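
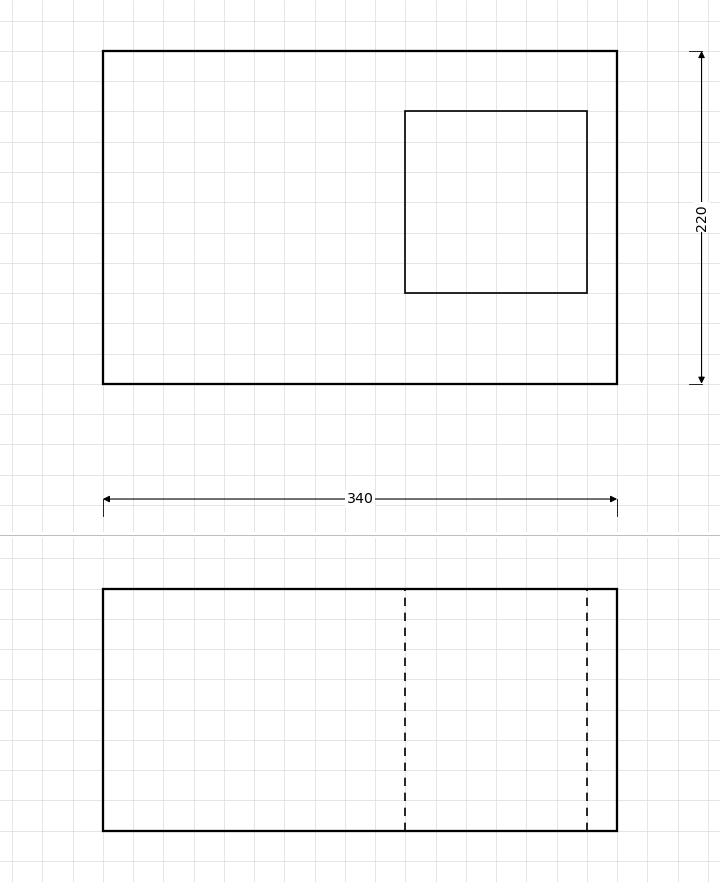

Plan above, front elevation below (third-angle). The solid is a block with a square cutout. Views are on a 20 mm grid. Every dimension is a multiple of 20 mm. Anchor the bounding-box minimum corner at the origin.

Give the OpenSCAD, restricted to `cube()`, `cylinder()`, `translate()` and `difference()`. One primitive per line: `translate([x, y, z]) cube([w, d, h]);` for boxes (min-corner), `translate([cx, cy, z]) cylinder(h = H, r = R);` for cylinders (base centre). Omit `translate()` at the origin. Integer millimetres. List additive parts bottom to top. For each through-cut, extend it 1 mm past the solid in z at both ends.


difference() {
  cube([340, 220, 160]);
  translate([200, 60, -1]) cube([120, 120, 162]);
}


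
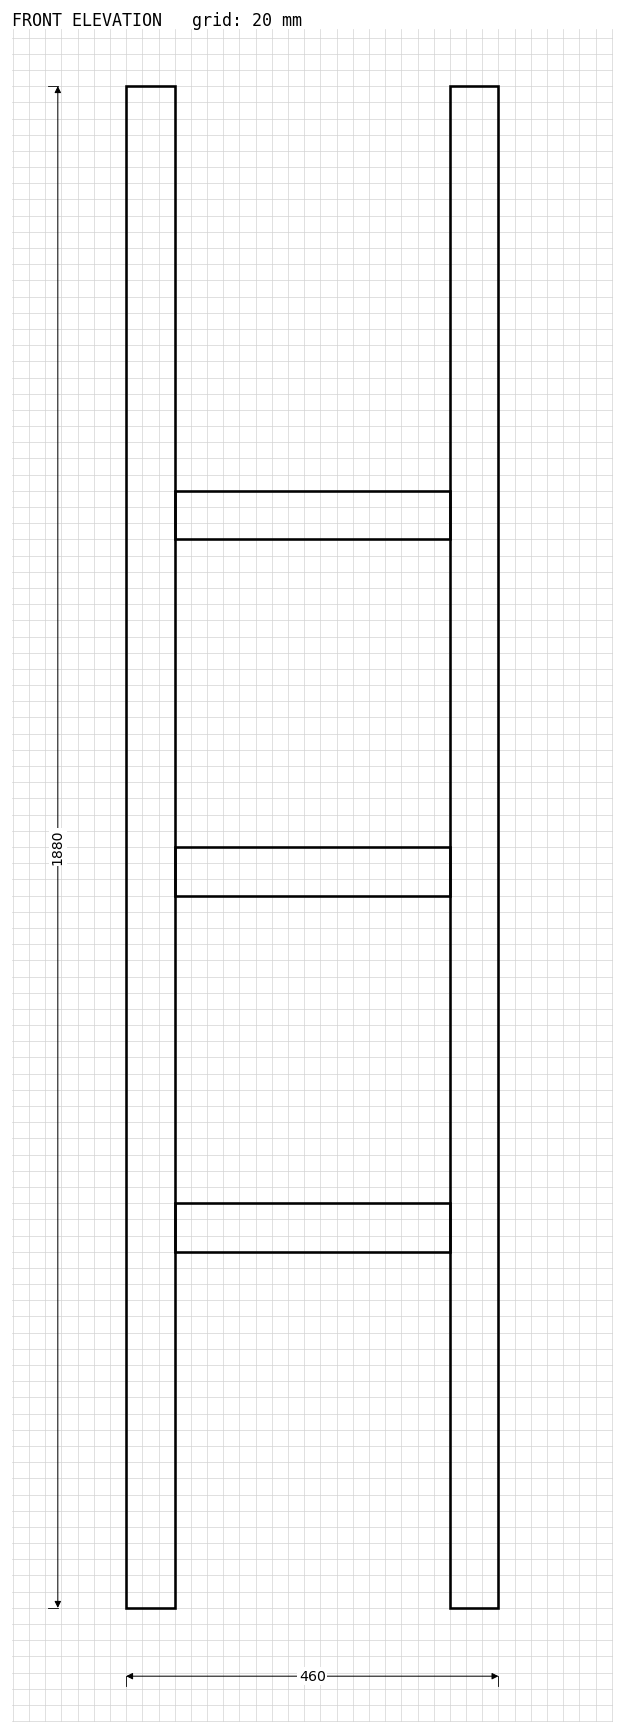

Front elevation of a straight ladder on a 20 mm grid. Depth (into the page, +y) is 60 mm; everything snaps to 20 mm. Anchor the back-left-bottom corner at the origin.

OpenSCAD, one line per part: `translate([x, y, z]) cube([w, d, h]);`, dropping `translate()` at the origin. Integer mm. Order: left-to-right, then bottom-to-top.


cube([60, 60, 1880]);
translate([60, 0, 440]) cube([340, 60, 60]);
translate([60, 0, 880]) cube([340, 60, 60]);
translate([60, 0, 1320]) cube([340, 60, 60]);
translate([400, 0, 0]) cube([60, 60, 1880]);


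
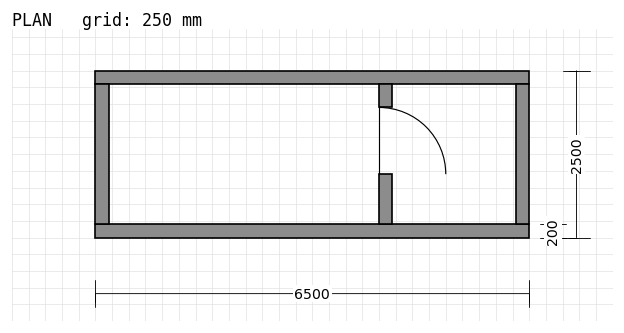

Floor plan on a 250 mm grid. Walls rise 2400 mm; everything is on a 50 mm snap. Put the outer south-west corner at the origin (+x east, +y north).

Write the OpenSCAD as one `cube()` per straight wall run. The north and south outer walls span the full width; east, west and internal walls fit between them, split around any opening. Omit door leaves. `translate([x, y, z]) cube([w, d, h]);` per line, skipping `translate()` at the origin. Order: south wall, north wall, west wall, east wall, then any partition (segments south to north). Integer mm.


cube([6500, 200, 2400]);
translate([0, 2300, 0]) cube([6500, 200, 2400]);
translate([0, 200, 0]) cube([200, 2100, 2400]);
translate([6300, 200, 0]) cube([200, 2100, 2400]);
translate([4250, 200, 0]) cube([200, 750, 2400]);
translate([4250, 1950, 0]) cube([200, 350, 2400]);


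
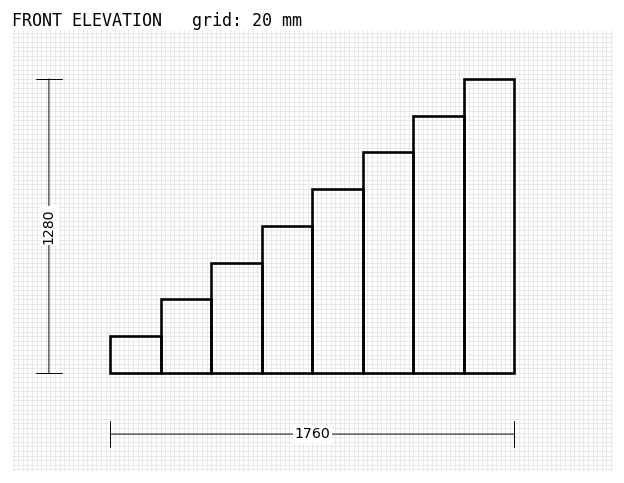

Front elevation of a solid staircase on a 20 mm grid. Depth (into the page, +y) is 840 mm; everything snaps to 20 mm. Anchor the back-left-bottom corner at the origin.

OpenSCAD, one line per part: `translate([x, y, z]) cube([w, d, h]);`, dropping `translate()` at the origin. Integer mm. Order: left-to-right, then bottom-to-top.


cube([220, 840, 160]);
translate([220, 0, 0]) cube([220, 840, 320]);
translate([440, 0, 0]) cube([220, 840, 480]);
translate([660, 0, 0]) cube([220, 840, 640]);
translate([880, 0, 0]) cube([220, 840, 800]);
translate([1100, 0, 0]) cube([220, 840, 960]);
translate([1320, 0, 0]) cube([220, 840, 1120]);
translate([1540, 0, 0]) cube([220, 840, 1280]);


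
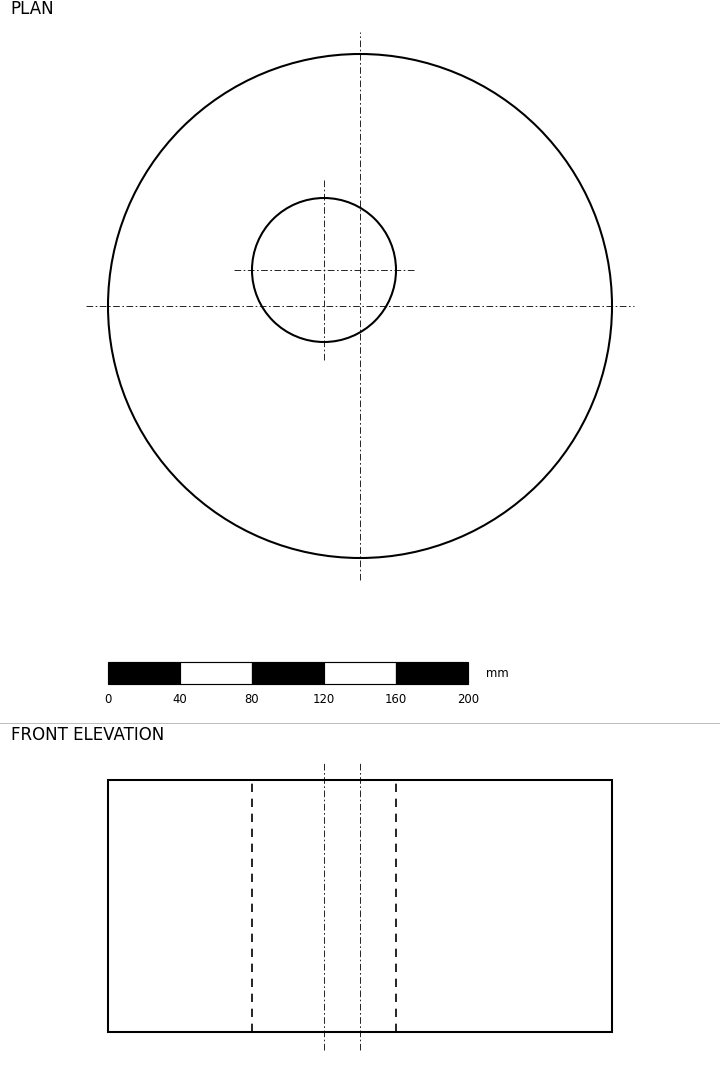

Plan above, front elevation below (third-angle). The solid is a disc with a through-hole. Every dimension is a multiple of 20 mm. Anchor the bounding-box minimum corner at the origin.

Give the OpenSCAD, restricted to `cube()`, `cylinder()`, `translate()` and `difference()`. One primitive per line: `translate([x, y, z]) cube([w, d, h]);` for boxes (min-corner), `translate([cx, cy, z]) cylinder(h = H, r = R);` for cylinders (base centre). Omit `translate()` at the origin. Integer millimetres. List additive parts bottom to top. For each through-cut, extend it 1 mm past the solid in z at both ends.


difference() {
  translate([140, 140, 0]) cylinder(h = 140, r = 140);
  translate([120, 160, -1]) cylinder(h = 142, r = 40);
}


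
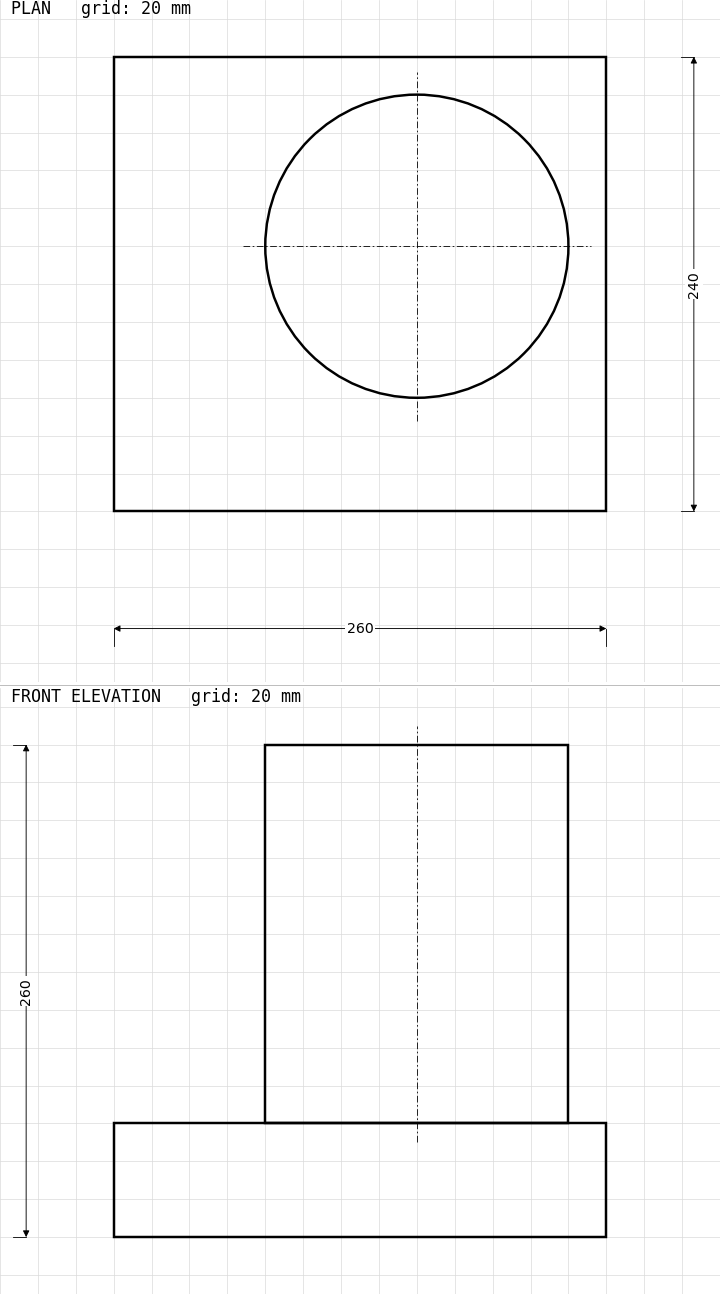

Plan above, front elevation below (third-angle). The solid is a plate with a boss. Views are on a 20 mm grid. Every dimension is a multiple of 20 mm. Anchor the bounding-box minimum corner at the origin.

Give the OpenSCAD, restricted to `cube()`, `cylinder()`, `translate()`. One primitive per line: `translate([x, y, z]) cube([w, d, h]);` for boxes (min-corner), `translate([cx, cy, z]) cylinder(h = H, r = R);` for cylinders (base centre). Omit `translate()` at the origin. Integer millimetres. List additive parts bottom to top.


cube([260, 240, 60]);
translate([160, 140, 60]) cylinder(h = 200, r = 80);


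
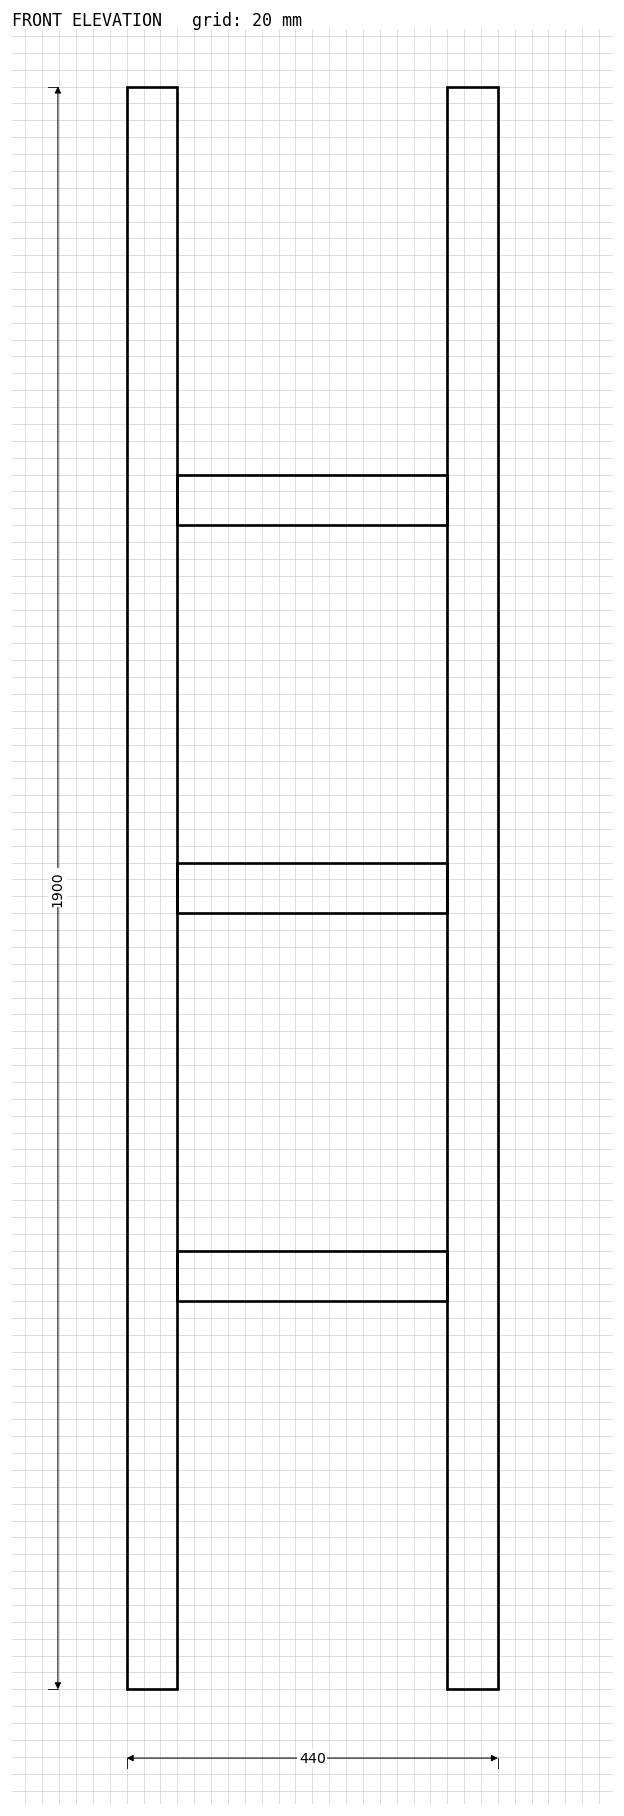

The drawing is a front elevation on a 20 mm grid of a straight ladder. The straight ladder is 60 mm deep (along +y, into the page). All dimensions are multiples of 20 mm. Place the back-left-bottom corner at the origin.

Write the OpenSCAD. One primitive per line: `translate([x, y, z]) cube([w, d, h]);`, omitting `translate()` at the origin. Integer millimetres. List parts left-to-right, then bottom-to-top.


cube([60, 60, 1900]);
translate([60, 0, 460]) cube([320, 60, 60]);
translate([60, 0, 920]) cube([320, 60, 60]);
translate([60, 0, 1380]) cube([320, 60, 60]);
translate([380, 0, 0]) cube([60, 60, 1900]);


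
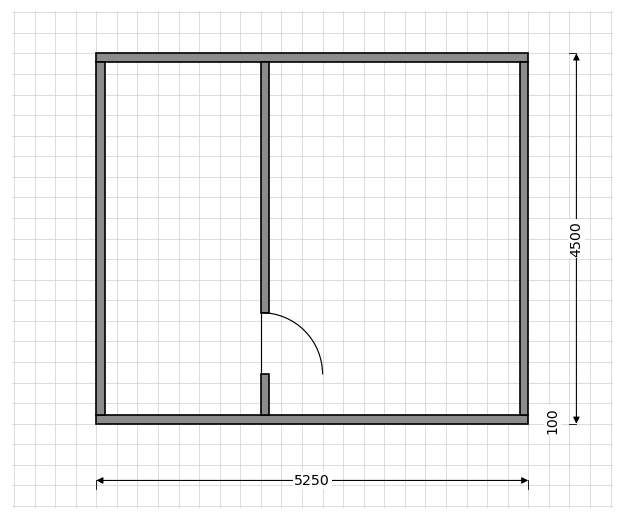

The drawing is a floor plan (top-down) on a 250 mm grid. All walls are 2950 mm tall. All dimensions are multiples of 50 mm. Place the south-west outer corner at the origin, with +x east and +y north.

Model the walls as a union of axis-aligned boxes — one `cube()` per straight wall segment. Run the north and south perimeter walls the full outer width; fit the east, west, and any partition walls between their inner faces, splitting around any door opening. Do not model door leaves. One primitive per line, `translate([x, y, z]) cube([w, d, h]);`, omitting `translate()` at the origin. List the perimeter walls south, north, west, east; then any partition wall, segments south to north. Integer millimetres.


cube([5250, 100, 2950]);
translate([0, 4400, 0]) cube([5250, 100, 2950]);
translate([0, 100, 0]) cube([100, 4300, 2950]);
translate([5150, 100, 0]) cube([100, 4300, 2950]);
translate([2000, 100, 0]) cube([100, 500, 2950]);
translate([2000, 1350, 0]) cube([100, 3050, 2950]);


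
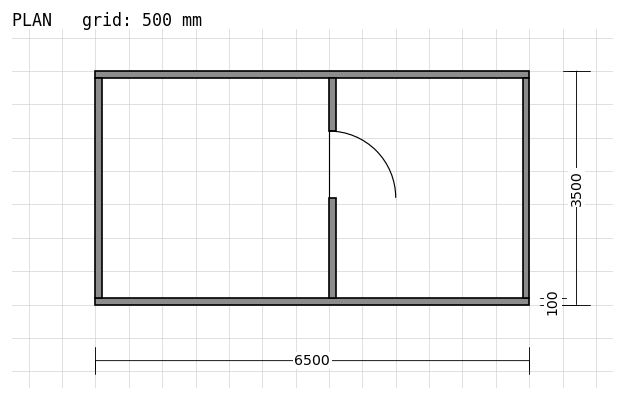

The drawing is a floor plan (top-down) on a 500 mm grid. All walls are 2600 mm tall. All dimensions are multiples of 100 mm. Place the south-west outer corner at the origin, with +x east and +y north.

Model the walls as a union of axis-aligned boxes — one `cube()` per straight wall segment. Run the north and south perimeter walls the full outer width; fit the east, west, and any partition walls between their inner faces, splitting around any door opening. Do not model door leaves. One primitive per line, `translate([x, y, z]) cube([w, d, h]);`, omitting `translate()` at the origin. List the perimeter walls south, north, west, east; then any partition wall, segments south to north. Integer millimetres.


cube([6500, 100, 2600]);
translate([0, 3400, 0]) cube([6500, 100, 2600]);
translate([0, 100, 0]) cube([100, 3300, 2600]);
translate([6400, 100, 0]) cube([100, 3300, 2600]);
translate([3500, 100, 0]) cube([100, 1500, 2600]);
translate([3500, 2600, 0]) cube([100, 800, 2600]);


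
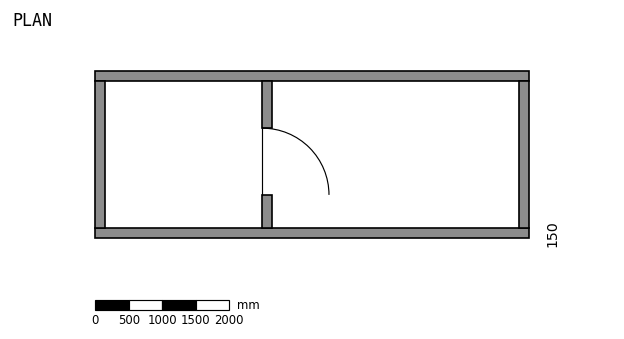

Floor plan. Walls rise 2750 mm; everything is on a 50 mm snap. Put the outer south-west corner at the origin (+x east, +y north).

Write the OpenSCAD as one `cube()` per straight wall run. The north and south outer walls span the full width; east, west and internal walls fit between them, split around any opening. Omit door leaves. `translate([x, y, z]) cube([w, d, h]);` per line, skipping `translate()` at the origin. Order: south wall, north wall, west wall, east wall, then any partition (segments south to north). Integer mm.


cube([6500, 150, 2750]);
translate([0, 2350, 0]) cube([6500, 150, 2750]);
translate([0, 150, 0]) cube([150, 2200, 2750]);
translate([6350, 150, 0]) cube([150, 2200, 2750]);
translate([2500, 150, 0]) cube([150, 500, 2750]);
translate([2500, 1650, 0]) cube([150, 700, 2750]);


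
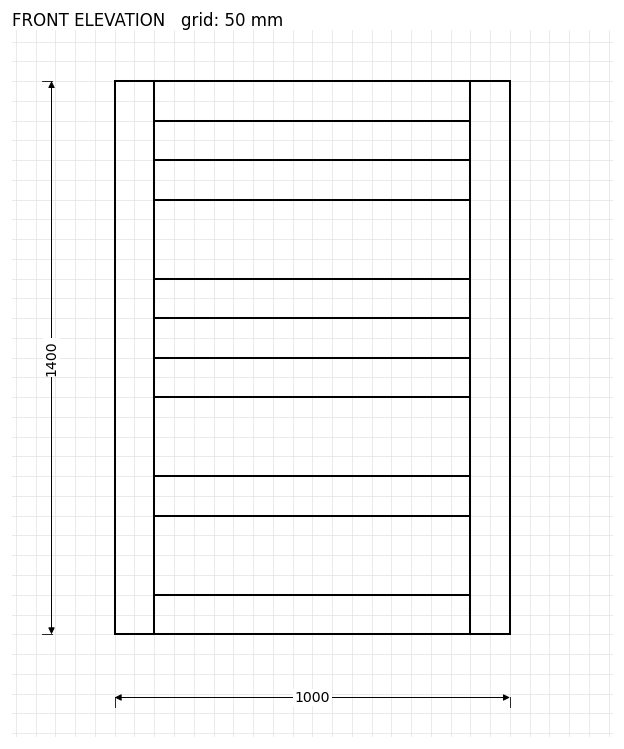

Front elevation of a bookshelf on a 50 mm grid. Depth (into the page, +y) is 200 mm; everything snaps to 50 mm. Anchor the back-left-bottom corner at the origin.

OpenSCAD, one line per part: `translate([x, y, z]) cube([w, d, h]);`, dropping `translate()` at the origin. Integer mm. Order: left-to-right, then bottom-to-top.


cube([100, 200, 1400]);
translate([100, 0, 0]) cube([800, 200, 100]);
translate([100, 0, 300]) cube([800, 200, 100]);
translate([100, 0, 600]) cube([800, 200, 100]);
translate([100, 0, 800]) cube([800, 200, 100]);
translate([100, 0, 1100]) cube([800, 200, 100]);
translate([100, 0, 1300]) cube([800, 200, 100]);
translate([900, 0, 0]) cube([100, 200, 1400]);


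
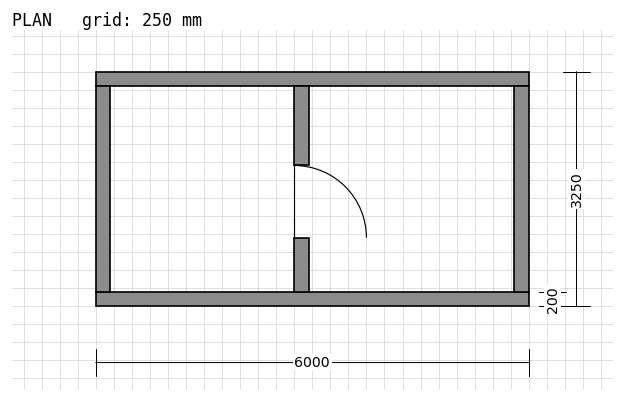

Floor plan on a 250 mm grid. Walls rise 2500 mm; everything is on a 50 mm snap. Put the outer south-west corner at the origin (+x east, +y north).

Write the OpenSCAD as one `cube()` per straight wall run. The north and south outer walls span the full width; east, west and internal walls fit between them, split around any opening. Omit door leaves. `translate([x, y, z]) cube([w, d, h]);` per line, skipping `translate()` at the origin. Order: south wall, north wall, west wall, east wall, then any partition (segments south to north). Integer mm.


cube([6000, 200, 2500]);
translate([0, 3050, 0]) cube([6000, 200, 2500]);
translate([0, 200, 0]) cube([200, 2850, 2500]);
translate([5800, 200, 0]) cube([200, 2850, 2500]);
translate([2750, 200, 0]) cube([200, 750, 2500]);
translate([2750, 1950, 0]) cube([200, 1100, 2500]);


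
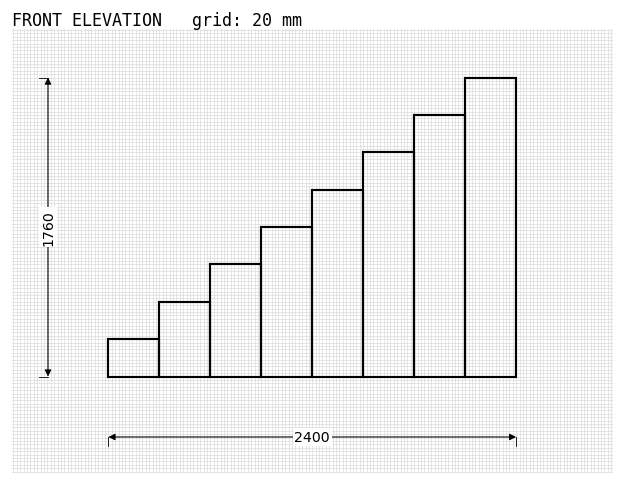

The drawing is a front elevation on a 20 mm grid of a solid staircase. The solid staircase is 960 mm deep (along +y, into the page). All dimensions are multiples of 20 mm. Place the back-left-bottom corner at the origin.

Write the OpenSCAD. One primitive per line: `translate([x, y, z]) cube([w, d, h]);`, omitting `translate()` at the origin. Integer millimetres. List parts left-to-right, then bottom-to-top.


cube([300, 960, 220]);
translate([300, 0, 0]) cube([300, 960, 440]);
translate([600, 0, 0]) cube([300, 960, 660]);
translate([900, 0, 0]) cube([300, 960, 880]);
translate([1200, 0, 0]) cube([300, 960, 1100]);
translate([1500, 0, 0]) cube([300, 960, 1320]);
translate([1800, 0, 0]) cube([300, 960, 1540]);
translate([2100, 0, 0]) cube([300, 960, 1760]);


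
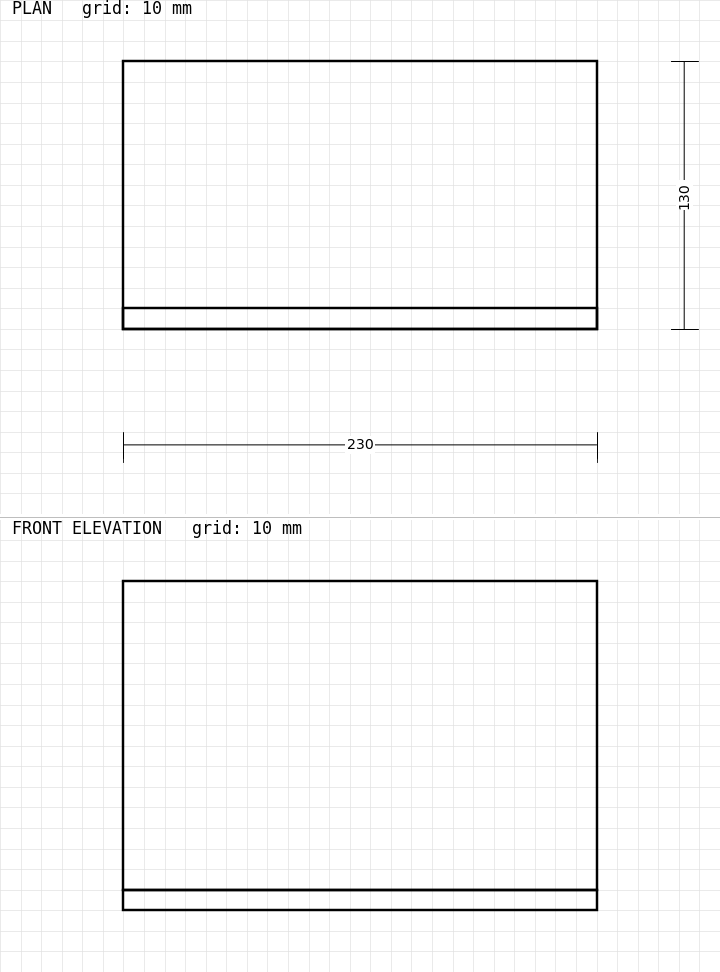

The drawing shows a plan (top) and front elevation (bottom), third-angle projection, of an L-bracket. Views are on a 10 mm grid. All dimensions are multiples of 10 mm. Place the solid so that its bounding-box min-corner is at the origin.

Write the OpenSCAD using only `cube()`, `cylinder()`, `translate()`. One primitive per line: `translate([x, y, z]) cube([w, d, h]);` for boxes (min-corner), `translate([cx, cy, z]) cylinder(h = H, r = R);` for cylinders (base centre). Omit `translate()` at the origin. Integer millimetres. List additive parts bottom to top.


cube([230, 130, 10]);
translate([0, 0, 10]) cube([230, 10, 150]);


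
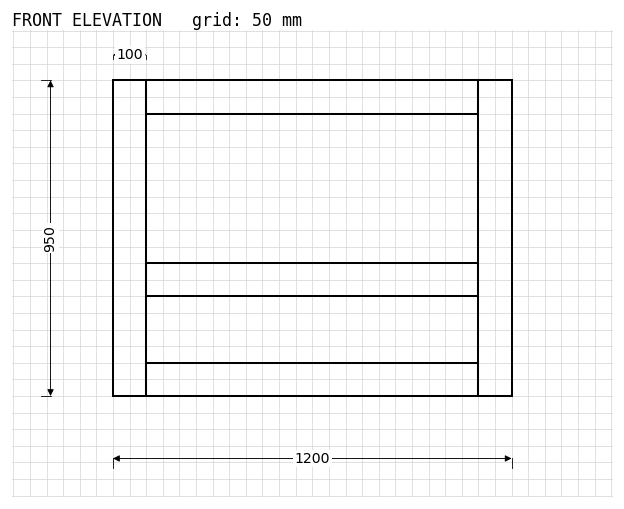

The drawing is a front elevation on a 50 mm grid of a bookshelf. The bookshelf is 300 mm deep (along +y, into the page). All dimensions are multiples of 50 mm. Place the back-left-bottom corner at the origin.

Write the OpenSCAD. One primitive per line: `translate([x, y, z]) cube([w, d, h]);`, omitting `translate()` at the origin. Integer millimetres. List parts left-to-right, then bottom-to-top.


cube([100, 300, 950]);
translate([100, 0, 0]) cube([1000, 300, 100]);
translate([100, 0, 300]) cube([1000, 300, 100]);
translate([100, 0, 850]) cube([1000, 300, 100]);
translate([1100, 0, 0]) cube([100, 300, 950]);


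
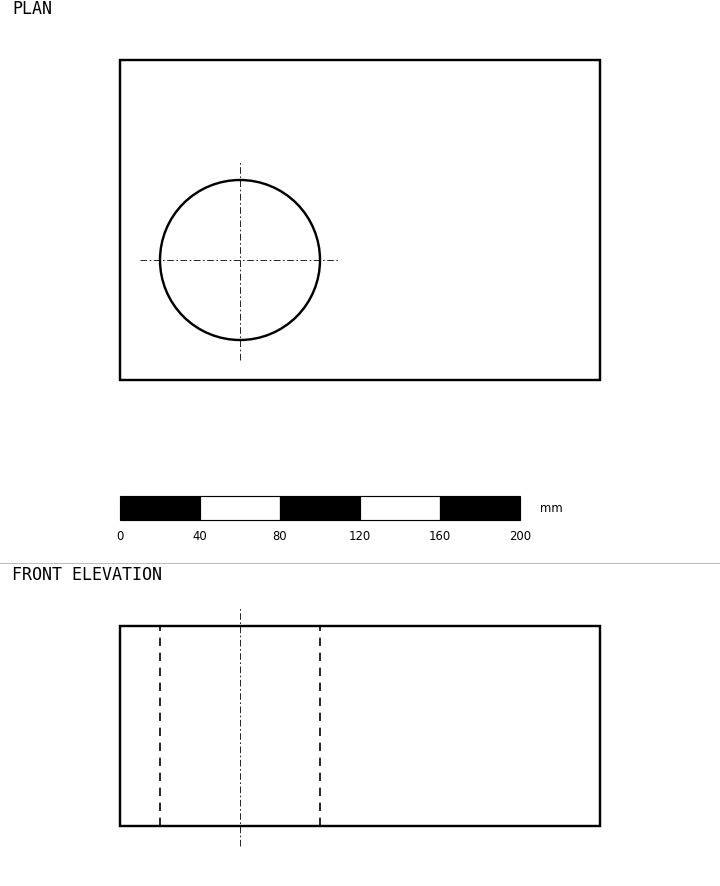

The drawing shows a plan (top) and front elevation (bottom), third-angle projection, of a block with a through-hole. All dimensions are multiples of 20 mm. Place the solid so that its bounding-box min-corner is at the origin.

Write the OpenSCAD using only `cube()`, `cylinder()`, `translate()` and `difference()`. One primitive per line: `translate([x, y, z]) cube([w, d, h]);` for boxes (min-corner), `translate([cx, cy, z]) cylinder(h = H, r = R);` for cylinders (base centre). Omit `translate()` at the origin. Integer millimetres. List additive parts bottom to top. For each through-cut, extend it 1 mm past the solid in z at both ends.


difference() {
  cube([240, 160, 100]);
  translate([60, 60, -1]) cylinder(h = 102, r = 40);
}


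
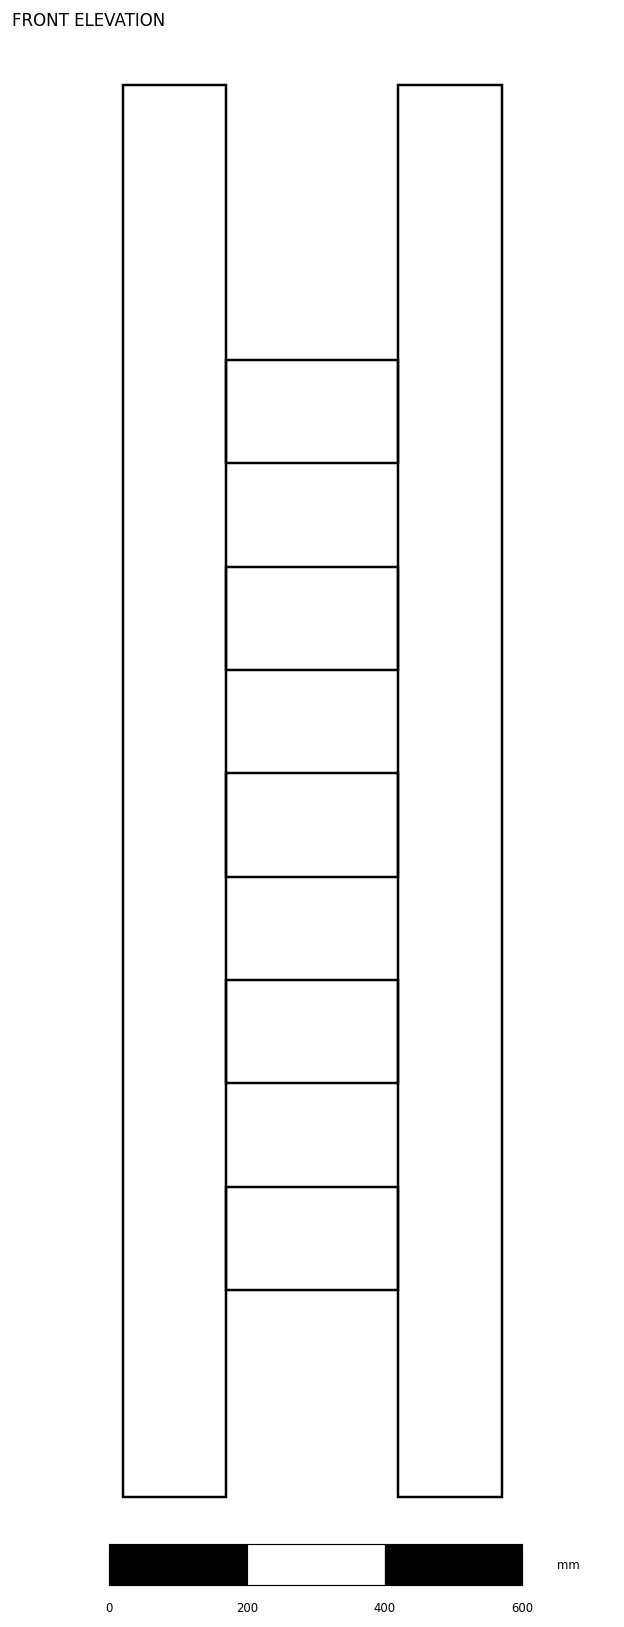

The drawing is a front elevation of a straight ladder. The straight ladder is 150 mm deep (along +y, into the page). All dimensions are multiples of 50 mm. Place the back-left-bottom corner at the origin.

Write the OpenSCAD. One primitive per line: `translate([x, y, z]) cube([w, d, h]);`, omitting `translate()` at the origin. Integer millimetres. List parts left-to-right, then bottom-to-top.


cube([150, 150, 2050]);
translate([150, 0, 300]) cube([250, 150, 150]);
translate([150, 0, 600]) cube([250, 150, 150]);
translate([150, 0, 900]) cube([250, 150, 150]);
translate([150, 0, 1200]) cube([250, 150, 150]);
translate([150, 0, 1500]) cube([250, 150, 150]);
translate([400, 0, 0]) cube([150, 150, 2050]);


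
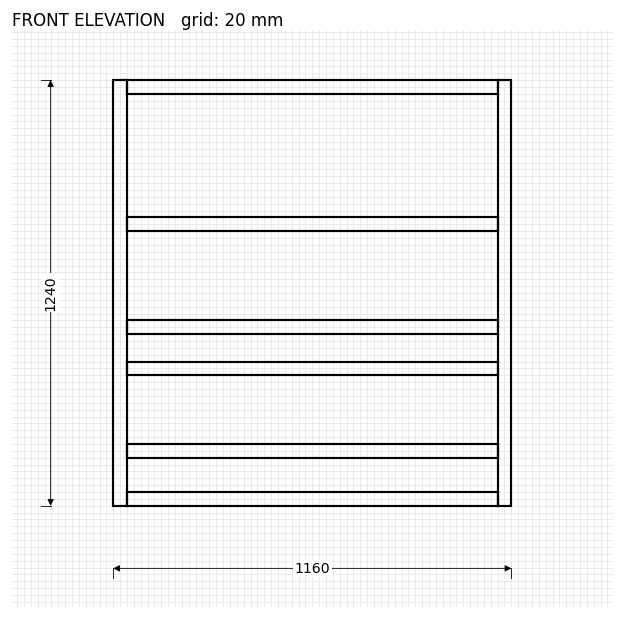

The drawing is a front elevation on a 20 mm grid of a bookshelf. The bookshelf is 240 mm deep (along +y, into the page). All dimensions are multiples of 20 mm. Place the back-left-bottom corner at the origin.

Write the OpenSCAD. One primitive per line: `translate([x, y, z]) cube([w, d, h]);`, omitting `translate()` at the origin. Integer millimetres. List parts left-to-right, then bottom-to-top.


cube([40, 240, 1240]);
translate([40, 0, 0]) cube([1080, 240, 40]);
translate([40, 0, 140]) cube([1080, 240, 40]);
translate([40, 0, 380]) cube([1080, 240, 40]);
translate([40, 0, 500]) cube([1080, 240, 40]);
translate([40, 0, 800]) cube([1080, 240, 40]);
translate([40, 0, 1200]) cube([1080, 240, 40]);
translate([1120, 0, 0]) cube([40, 240, 1240]);


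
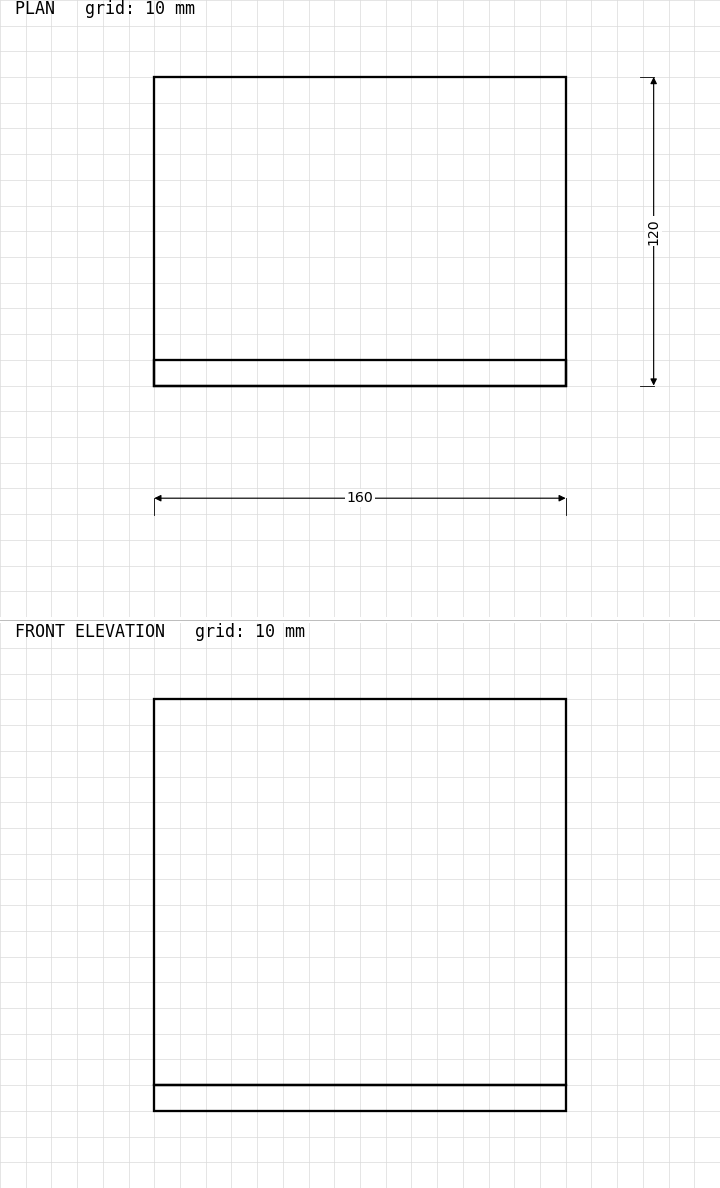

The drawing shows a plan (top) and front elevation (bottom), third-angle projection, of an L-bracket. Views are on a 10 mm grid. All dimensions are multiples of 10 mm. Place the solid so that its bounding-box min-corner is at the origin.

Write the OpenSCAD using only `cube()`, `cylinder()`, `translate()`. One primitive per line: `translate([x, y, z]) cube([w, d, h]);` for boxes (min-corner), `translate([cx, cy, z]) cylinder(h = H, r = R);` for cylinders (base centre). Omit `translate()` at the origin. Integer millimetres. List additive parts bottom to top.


cube([160, 120, 10]);
translate([0, 0, 10]) cube([160, 10, 150]);


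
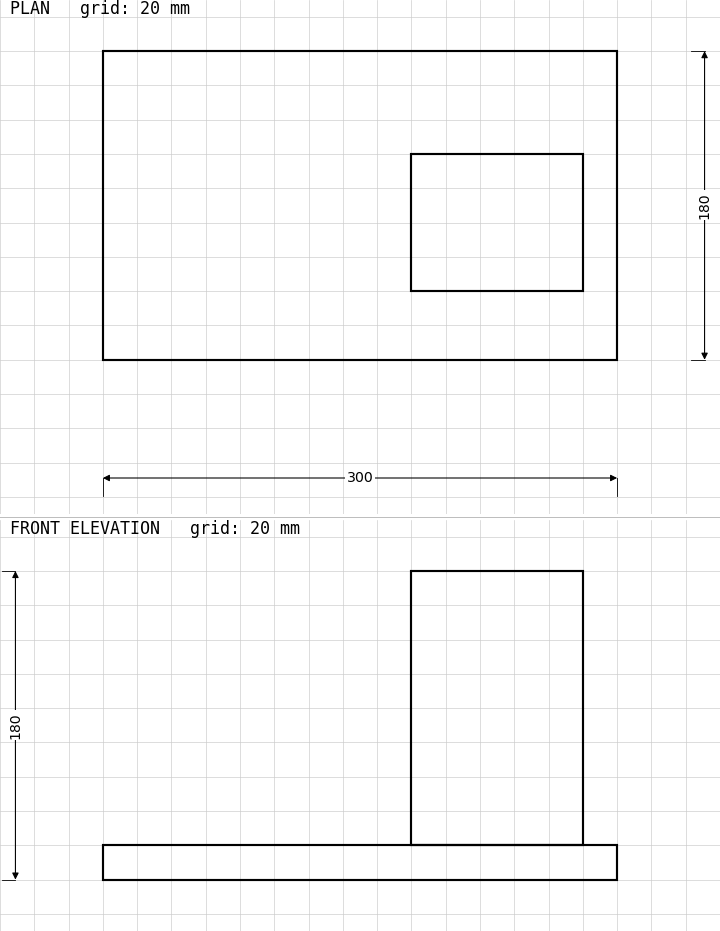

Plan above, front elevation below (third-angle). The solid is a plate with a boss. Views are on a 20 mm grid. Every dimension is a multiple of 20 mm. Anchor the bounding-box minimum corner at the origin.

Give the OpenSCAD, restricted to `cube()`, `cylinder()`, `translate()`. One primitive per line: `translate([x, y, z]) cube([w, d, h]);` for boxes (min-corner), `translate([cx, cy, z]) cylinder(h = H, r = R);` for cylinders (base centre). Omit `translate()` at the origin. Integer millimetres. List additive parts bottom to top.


cube([300, 180, 20]);
translate([180, 40, 20]) cube([100, 80, 160]);


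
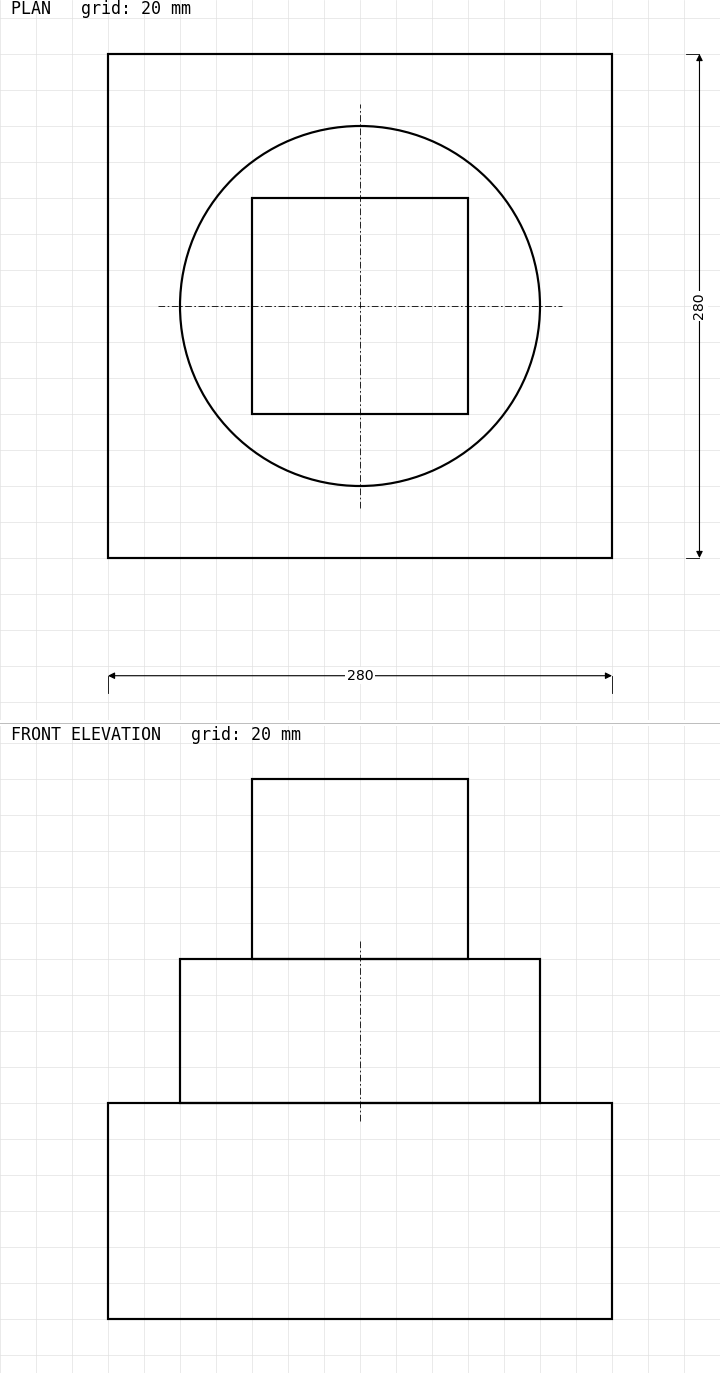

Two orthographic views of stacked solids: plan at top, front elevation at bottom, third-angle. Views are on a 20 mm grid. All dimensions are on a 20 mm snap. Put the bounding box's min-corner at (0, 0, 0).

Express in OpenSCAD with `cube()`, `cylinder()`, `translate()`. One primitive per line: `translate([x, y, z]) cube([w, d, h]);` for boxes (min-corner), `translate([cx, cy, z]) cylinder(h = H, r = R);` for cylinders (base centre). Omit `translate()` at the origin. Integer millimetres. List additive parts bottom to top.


cube([280, 280, 120]);
translate([140, 140, 120]) cylinder(h = 80, r = 100);
translate([80, 80, 200]) cube([120, 120, 100]);


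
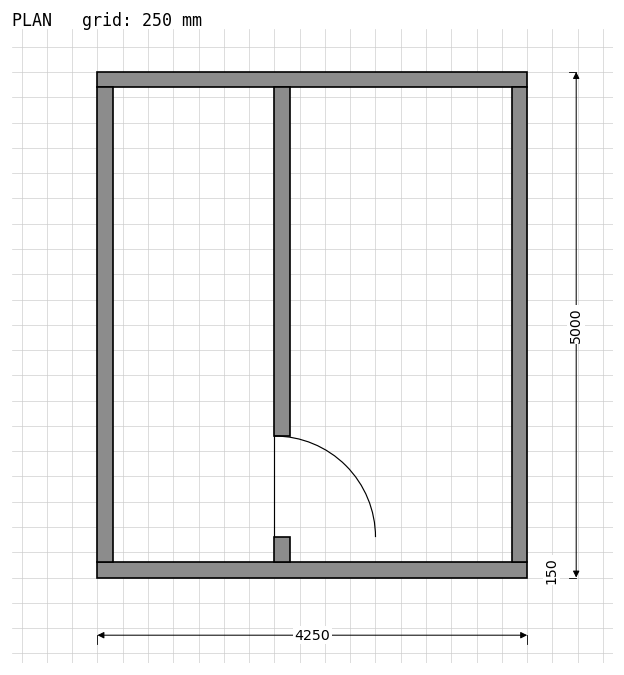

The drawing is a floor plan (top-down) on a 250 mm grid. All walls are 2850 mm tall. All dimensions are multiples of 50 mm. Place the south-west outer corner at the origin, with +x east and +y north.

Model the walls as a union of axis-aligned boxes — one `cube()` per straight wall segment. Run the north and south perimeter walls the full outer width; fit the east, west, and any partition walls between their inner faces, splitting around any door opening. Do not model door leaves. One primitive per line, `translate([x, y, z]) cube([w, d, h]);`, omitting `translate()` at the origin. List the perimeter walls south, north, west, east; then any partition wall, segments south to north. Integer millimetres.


cube([4250, 150, 2850]);
translate([0, 4850, 0]) cube([4250, 150, 2850]);
translate([0, 150, 0]) cube([150, 4700, 2850]);
translate([4100, 150, 0]) cube([150, 4700, 2850]);
translate([1750, 150, 0]) cube([150, 250, 2850]);
translate([1750, 1400, 0]) cube([150, 3450, 2850]);


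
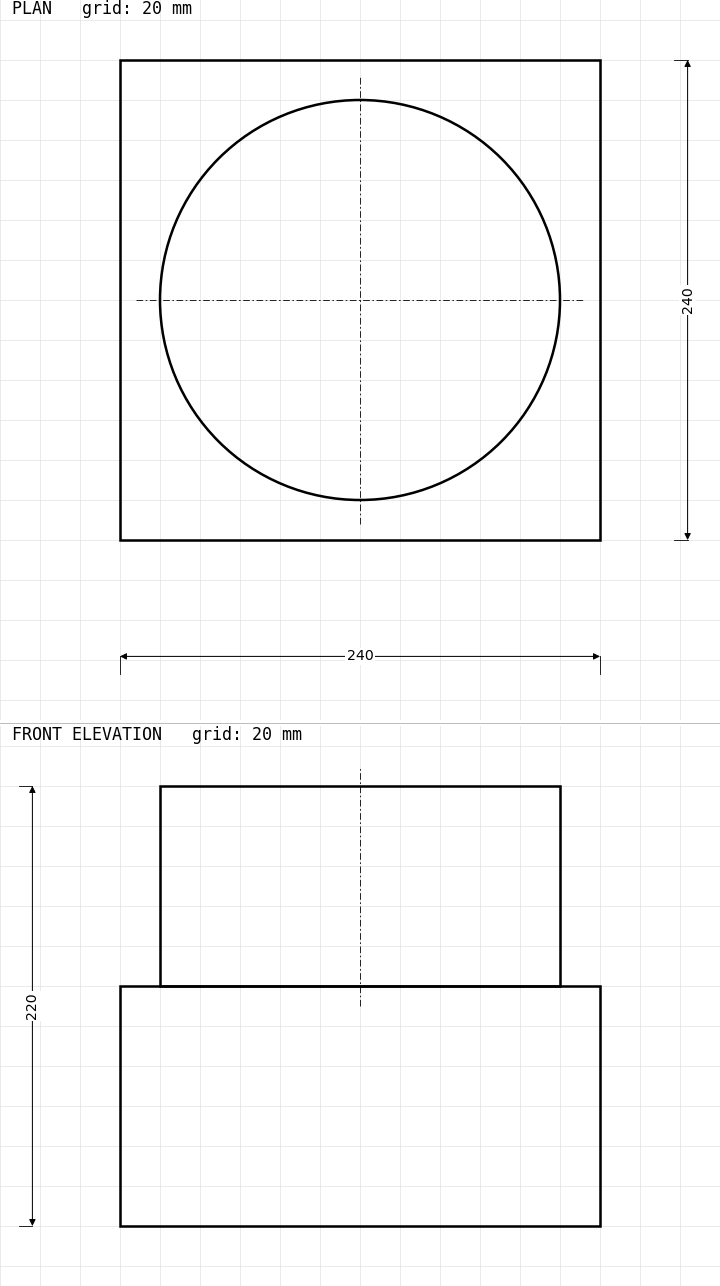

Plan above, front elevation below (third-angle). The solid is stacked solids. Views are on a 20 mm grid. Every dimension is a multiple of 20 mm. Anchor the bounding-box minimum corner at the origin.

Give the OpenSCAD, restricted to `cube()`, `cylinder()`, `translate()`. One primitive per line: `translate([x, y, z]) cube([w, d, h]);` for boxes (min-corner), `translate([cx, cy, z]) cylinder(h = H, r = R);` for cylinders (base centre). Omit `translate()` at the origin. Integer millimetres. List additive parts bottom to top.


cube([240, 240, 120]);
translate([120, 120, 120]) cylinder(h = 100, r = 100);


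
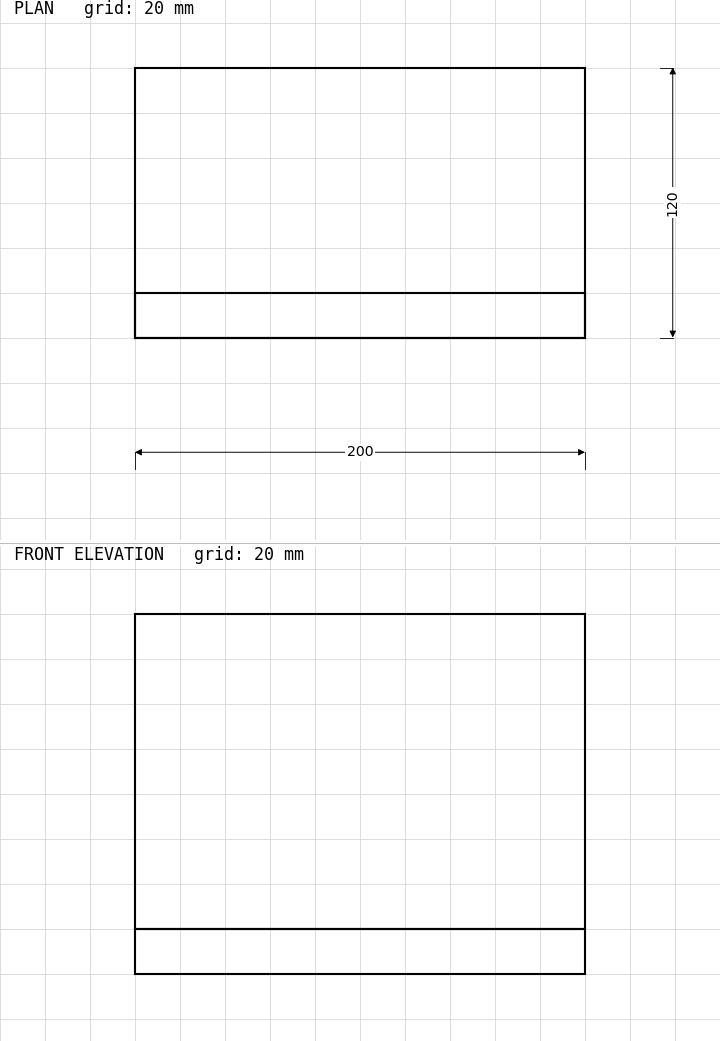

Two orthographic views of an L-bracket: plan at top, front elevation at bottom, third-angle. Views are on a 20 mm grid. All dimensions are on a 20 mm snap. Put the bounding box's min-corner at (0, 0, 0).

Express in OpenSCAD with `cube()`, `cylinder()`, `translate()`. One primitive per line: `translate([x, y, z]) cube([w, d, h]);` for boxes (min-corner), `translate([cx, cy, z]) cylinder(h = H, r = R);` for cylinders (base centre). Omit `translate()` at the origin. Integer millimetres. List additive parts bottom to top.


cube([200, 120, 20]);
translate([0, 0, 20]) cube([200, 20, 140]);


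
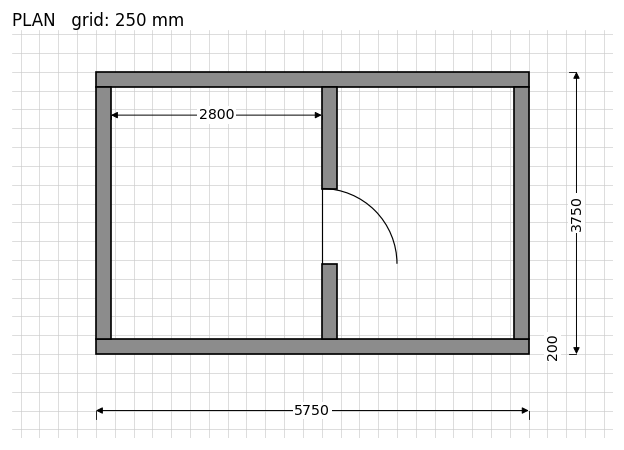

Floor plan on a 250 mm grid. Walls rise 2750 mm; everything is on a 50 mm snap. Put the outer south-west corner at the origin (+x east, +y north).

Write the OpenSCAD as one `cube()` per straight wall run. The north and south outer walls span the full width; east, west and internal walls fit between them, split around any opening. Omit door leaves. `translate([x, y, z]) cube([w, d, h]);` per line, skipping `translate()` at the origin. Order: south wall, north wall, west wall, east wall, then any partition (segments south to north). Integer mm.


cube([5750, 200, 2750]);
translate([0, 3550, 0]) cube([5750, 200, 2750]);
translate([0, 200, 0]) cube([200, 3350, 2750]);
translate([5550, 200, 0]) cube([200, 3350, 2750]);
translate([3000, 200, 0]) cube([200, 1000, 2750]);
translate([3000, 2200, 0]) cube([200, 1350, 2750]);


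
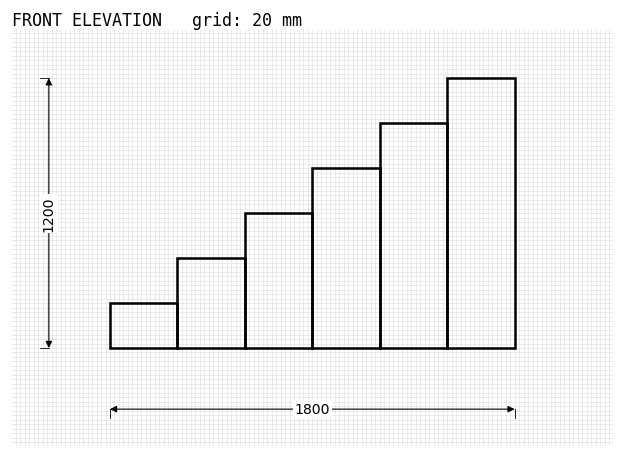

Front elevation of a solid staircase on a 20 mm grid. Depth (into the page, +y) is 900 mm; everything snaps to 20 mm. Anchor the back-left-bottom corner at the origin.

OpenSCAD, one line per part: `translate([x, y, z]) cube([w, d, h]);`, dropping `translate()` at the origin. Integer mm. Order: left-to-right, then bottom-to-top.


cube([300, 900, 200]);
translate([300, 0, 0]) cube([300, 900, 400]);
translate([600, 0, 0]) cube([300, 900, 600]);
translate([900, 0, 0]) cube([300, 900, 800]);
translate([1200, 0, 0]) cube([300, 900, 1000]);
translate([1500, 0, 0]) cube([300, 900, 1200]);


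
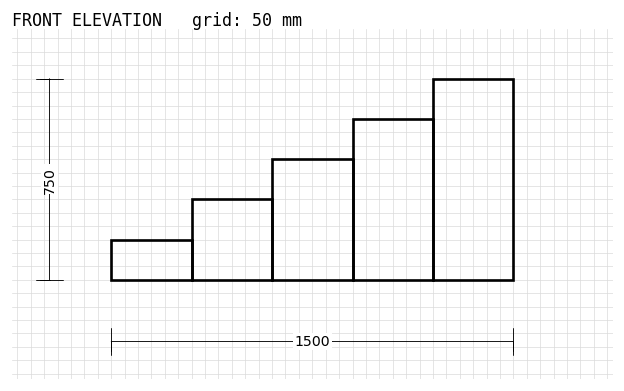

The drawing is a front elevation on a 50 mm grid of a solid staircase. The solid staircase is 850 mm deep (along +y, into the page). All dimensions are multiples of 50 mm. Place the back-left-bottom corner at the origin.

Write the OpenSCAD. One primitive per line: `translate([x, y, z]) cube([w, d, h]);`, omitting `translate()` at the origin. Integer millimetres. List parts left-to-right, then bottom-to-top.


cube([300, 850, 150]);
translate([300, 0, 0]) cube([300, 850, 300]);
translate([600, 0, 0]) cube([300, 850, 450]);
translate([900, 0, 0]) cube([300, 850, 600]);
translate([1200, 0, 0]) cube([300, 850, 750]);


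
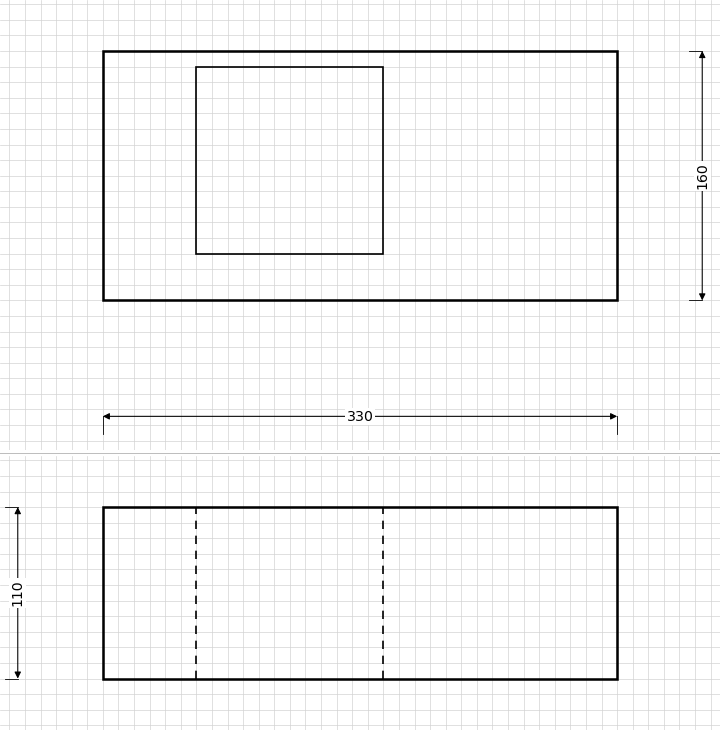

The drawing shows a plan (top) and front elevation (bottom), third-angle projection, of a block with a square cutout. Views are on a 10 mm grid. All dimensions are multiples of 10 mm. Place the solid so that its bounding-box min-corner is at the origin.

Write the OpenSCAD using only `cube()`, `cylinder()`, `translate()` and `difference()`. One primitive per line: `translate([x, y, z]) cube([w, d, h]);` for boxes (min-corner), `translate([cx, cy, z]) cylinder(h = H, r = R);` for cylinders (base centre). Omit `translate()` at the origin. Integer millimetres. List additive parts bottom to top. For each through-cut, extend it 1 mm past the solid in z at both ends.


difference() {
  cube([330, 160, 110]);
  translate([60, 30, -1]) cube([120, 120, 112]);
}


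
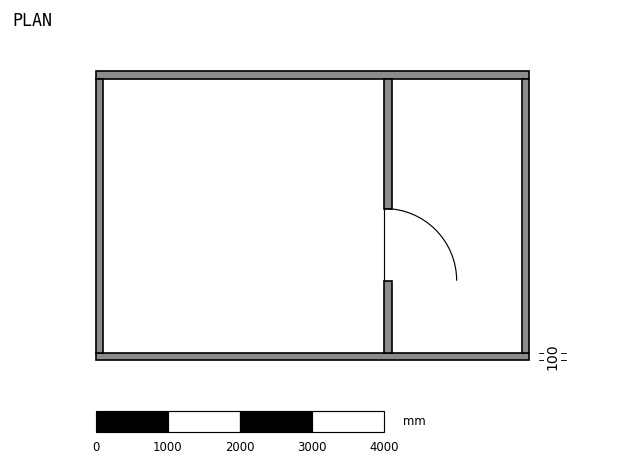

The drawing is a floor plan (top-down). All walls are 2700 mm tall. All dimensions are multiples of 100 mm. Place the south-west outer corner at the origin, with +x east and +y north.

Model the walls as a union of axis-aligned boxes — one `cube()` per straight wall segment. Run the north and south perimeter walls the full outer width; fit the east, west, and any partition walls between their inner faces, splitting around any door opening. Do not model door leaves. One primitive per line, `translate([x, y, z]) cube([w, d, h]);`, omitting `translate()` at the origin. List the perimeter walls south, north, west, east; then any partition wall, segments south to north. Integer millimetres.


cube([6000, 100, 2700]);
translate([0, 3900, 0]) cube([6000, 100, 2700]);
translate([0, 100, 0]) cube([100, 3800, 2700]);
translate([5900, 100, 0]) cube([100, 3800, 2700]);
translate([4000, 100, 0]) cube([100, 1000, 2700]);
translate([4000, 2100, 0]) cube([100, 1800, 2700]);


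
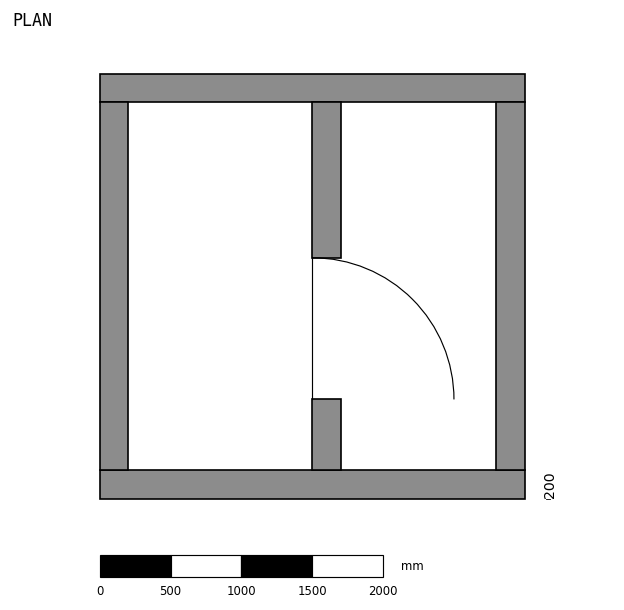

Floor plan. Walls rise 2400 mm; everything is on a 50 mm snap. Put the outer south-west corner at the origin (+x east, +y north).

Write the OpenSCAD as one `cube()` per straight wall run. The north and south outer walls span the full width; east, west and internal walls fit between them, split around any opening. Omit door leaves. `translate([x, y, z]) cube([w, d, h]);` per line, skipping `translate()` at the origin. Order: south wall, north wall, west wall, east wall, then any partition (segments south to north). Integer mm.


cube([3000, 200, 2400]);
translate([0, 2800, 0]) cube([3000, 200, 2400]);
translate([0, 200, 0]) cube([200, 2600, 2400]);
translate([2800, 200, 0]) cube([200, 2600, 2400]);
translate([1500, 200, 0]) cube([200, 500, 2400]);
translate([1500, 1700, 0]) cube([200, 1100, 2400]);


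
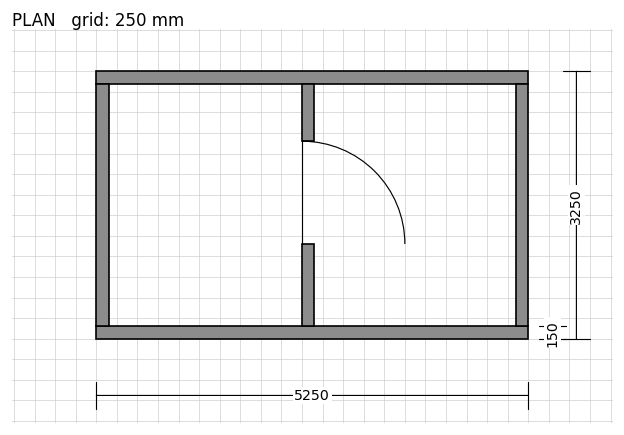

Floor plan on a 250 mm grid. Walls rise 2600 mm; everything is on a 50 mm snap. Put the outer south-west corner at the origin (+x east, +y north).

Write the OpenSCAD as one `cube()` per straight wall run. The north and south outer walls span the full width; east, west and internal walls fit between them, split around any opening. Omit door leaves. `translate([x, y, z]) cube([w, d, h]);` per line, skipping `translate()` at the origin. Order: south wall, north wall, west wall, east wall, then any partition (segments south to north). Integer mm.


cube([5250, 150, 2600]);
translate([0, 3100, 0]) cube([5250, 150, 2600]);
translate([0, 150, 0]) cube([150, 2950, 2600]);
translate([5100, 150, 0]) cube([150, 2950, 2600]);
translate([2500, 150, 0]) cube([150, 1000, 2600]);
translate([2500, 2400, 0]) cube([150, 700, 2600]);


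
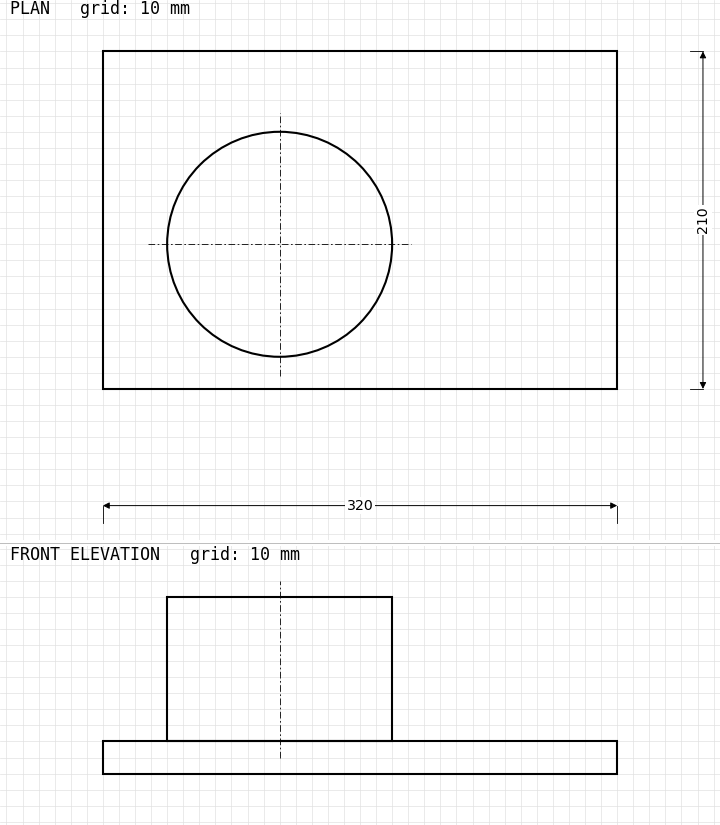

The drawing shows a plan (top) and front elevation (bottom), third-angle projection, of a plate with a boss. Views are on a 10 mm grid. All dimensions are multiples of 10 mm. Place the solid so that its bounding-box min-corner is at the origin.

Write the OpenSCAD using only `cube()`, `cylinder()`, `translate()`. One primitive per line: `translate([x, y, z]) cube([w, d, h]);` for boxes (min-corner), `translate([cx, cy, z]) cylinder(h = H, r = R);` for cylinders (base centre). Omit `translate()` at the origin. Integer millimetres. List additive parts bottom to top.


cube([320, 210, 20]);
translate([110, 90, 20]) cylinder(h = 90, r = 70);


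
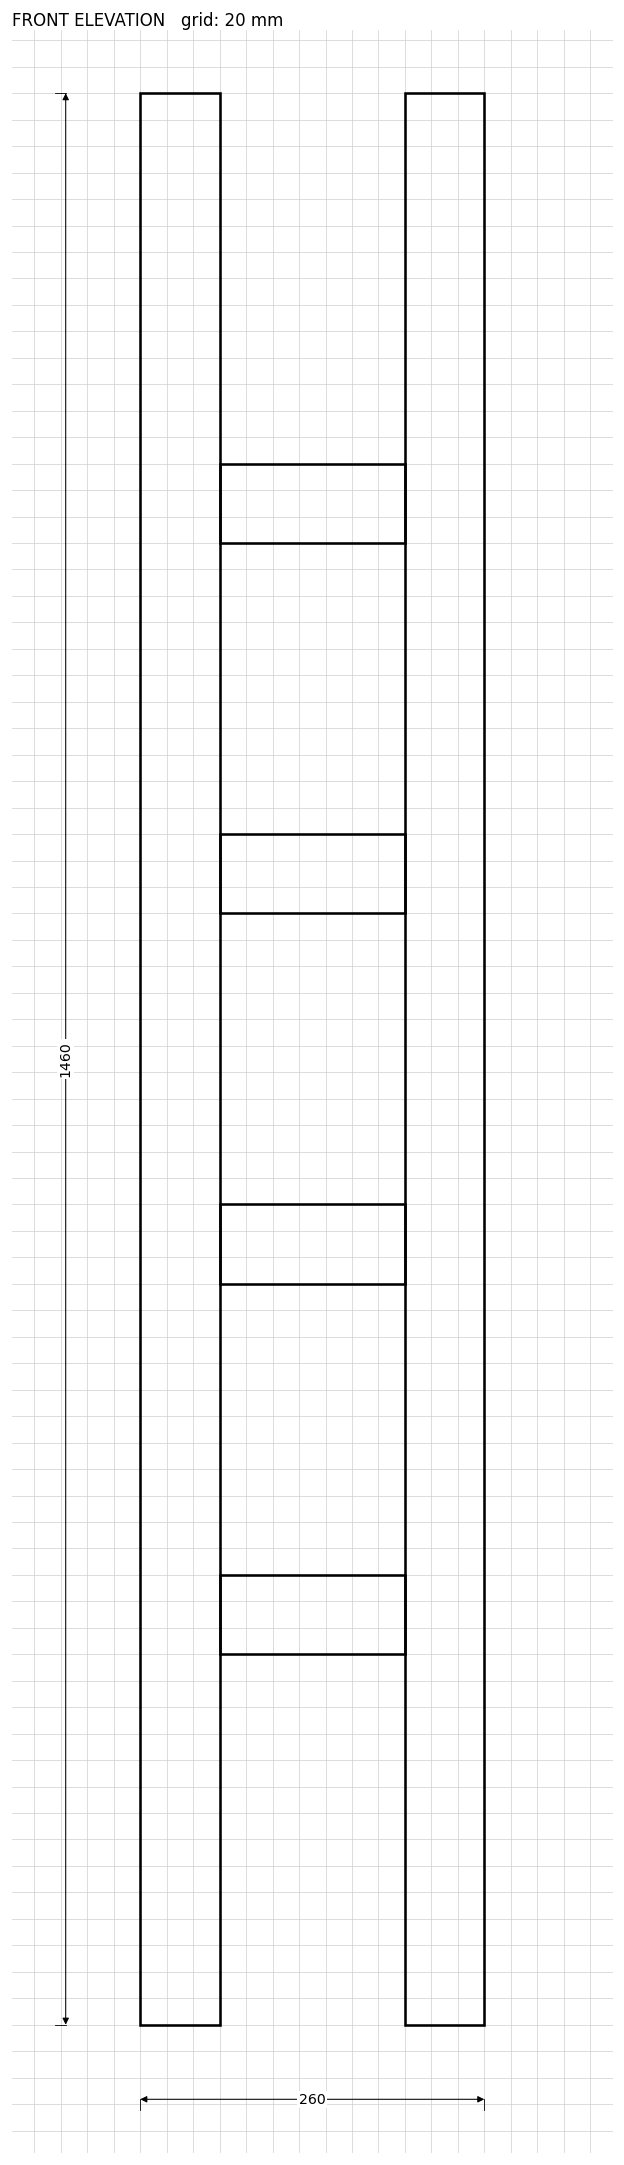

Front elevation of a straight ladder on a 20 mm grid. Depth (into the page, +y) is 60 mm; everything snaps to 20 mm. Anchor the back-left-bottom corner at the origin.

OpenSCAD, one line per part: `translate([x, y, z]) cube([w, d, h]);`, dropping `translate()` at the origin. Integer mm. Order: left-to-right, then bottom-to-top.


cube([60, 60, 1460]);
translate([60, 0, 280]) cube([140, 60, 60]);
translate([60, 0, 560]) cube([140, 60, 60]);
translate([60, 0, 840]) cube([140, 60, 60]);
translate([60, 0, 1120]) cube([140, 60, 60]);
translate([200, 0, 0]) cube([60, 60, 1460]);


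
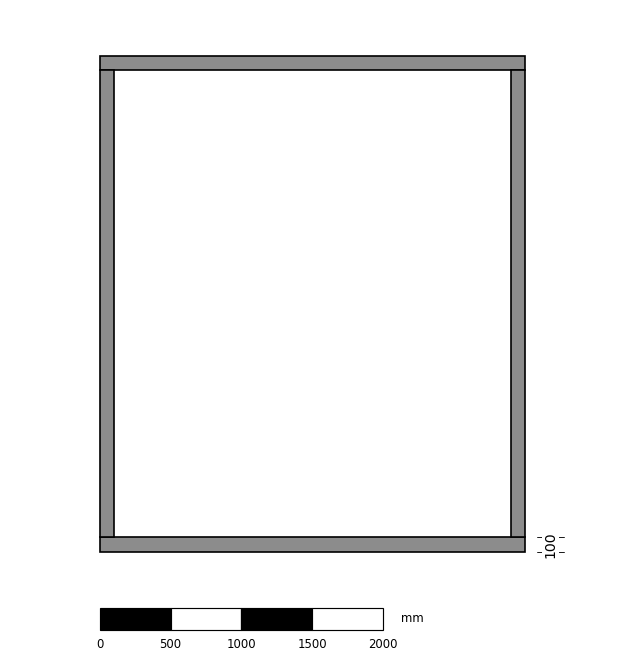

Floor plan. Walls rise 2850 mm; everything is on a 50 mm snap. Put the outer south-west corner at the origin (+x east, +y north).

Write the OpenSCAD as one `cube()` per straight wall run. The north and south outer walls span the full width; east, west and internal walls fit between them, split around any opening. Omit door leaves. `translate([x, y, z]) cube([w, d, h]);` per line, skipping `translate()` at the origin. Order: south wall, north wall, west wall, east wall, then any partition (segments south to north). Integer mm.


cube([3000, 100, 2850]);
translate([0, 3400, 0]) cube([3000, 100, 2850]);
translate([0, 100, 0]) cube([100, 3300, 2850]);
translate([2900, 100, 0]) cube([100, 3300, 2850]);


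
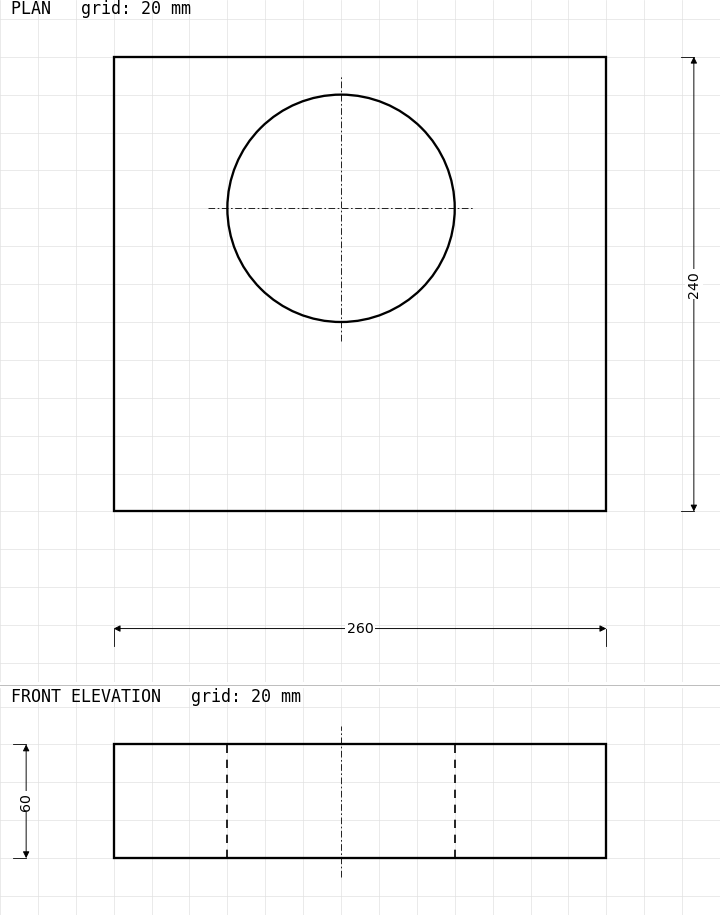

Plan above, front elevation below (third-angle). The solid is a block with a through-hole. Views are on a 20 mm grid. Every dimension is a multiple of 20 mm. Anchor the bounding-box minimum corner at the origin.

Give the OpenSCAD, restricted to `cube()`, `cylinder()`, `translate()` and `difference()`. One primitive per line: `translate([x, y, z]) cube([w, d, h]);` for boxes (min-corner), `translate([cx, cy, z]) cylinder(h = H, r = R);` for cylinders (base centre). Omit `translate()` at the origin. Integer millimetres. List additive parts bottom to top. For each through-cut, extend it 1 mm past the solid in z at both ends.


difference() {
  cube([260, 240, 60]);
  translate([120, 160, -1]) cylinder(h = 62, r = 60);
}


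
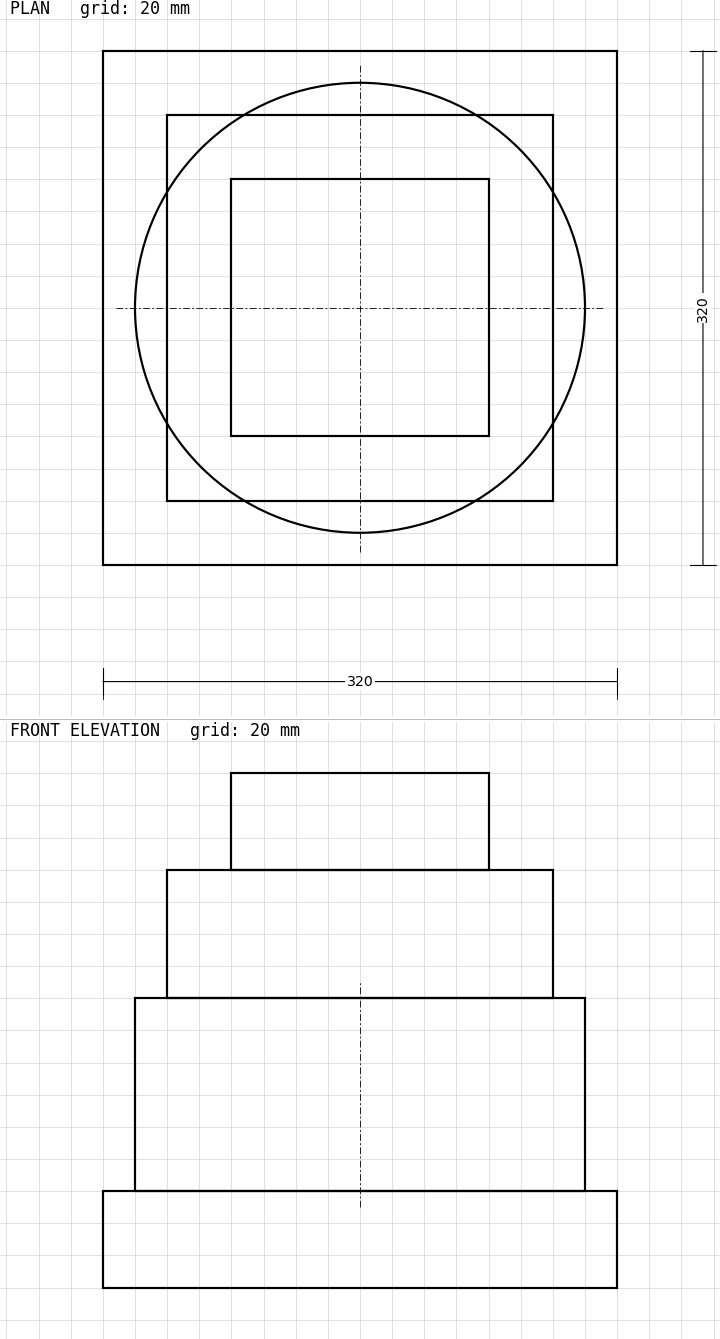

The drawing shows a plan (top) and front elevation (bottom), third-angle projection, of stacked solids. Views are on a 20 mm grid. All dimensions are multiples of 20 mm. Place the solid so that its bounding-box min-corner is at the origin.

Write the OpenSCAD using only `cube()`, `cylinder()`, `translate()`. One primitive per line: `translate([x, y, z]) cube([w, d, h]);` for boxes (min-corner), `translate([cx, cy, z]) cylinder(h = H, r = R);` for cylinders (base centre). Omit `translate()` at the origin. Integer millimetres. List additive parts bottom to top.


cube([320, 320, 60]);
translate([160, 160, 60]) cylinder(h = 120, r = 140);
translate([40, 40, 180]) cube([240, 240, 80]);
translate([80, 80, 260]) cube([160, 160, 60]);


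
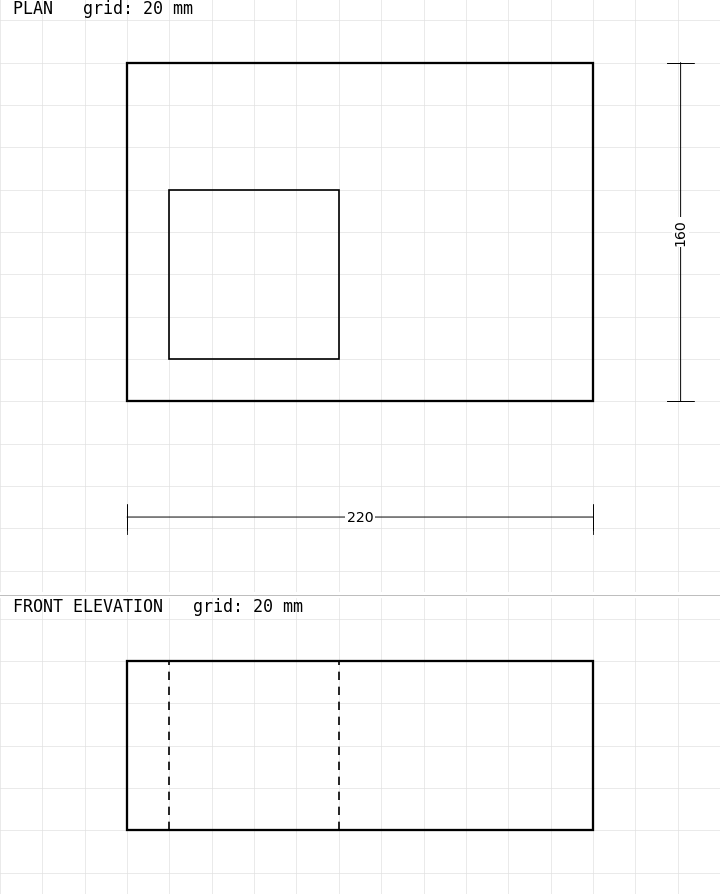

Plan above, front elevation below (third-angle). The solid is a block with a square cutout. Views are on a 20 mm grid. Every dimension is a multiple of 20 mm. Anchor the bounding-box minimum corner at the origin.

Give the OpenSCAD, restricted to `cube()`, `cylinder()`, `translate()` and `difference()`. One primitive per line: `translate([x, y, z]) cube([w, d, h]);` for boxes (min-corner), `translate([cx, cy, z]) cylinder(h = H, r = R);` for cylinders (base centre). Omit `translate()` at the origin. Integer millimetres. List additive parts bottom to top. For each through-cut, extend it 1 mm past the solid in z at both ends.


difference() {
  cube([220, 160, 80]);
  translate([20, 20, -1]) cube([80, 80, 82]);
}
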